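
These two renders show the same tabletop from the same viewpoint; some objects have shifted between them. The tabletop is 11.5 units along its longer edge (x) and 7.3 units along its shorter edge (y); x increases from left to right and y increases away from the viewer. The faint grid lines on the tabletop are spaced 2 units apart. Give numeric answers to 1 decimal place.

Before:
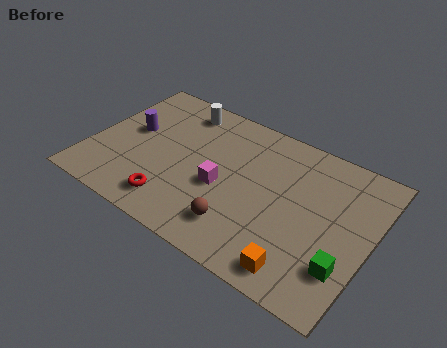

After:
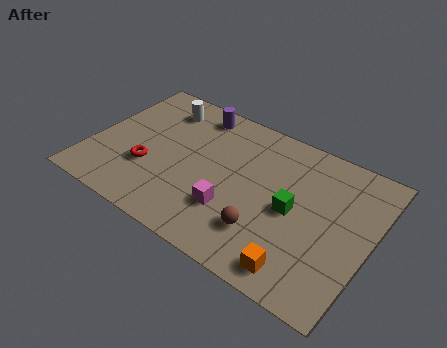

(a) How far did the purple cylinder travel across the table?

3.2

From (1.5, 4.1) to (3.8, 6.3), the purple cylinder covered √(2.3² + 2.2²) ≈ 3.2 units.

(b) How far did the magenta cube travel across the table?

1.1

The magenta cube moved from about (5.5, 3.1) to (6.1, 2.2), a distance of √(0.6² + 0.9²) ≈ 1.1.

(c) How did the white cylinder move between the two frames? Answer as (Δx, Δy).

(-0.8, -0.3)

The white cylinder was at about (3.2, 6.2) and moved to about (2.4, 5.9).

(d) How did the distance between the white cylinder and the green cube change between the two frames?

-2.1

Before: roughly 8.6 units apart; after: 6.5. That's 2.1 units closer together.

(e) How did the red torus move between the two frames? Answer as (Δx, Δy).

(-1.3, 1.2)

The red torus was at about (3.8, 1.3) and moved to about (2.5, 2.5).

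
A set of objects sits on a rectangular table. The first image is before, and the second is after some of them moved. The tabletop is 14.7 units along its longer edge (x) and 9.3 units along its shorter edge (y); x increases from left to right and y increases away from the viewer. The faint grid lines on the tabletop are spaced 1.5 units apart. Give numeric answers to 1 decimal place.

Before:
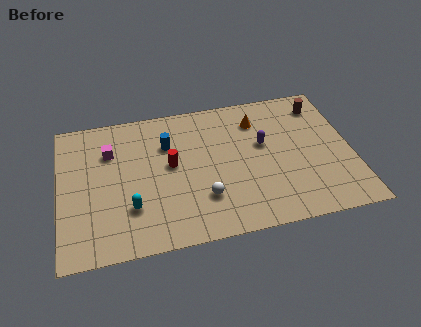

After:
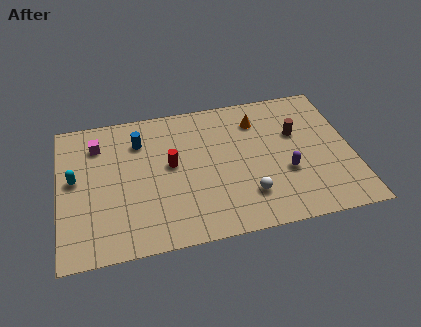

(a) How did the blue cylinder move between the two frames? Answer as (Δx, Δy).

(-1.4, 0.5)

The blue cylinder was at about (5.5, 6.5) and moved to about (4.1, 7.0).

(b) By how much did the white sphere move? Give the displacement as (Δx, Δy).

(2.2, -0.3)

The white sphere started near (7.1, 2.6) and ended near (9.3, 2.3).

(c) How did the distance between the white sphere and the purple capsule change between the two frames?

-2.0

The distance was about 4.3 in the first image and 2.3 in the second, so they moved 2.0 units closer together.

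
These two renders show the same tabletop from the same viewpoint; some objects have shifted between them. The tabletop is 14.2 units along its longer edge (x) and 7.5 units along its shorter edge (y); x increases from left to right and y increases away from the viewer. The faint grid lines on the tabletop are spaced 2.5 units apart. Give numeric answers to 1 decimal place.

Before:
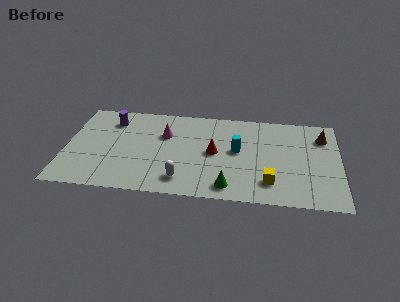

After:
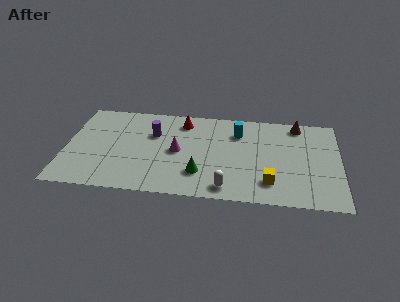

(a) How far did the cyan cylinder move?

1.5

From (8.9, 4.1) to (8.9, 5.6), the cyan cylinder covered √(0.0² + 1.5²) ≈ 1.5 units.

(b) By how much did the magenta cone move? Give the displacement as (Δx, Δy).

(0.7, -1.3)

The magenta cone started near (5.1, 5.0) and ended near (5.8, 3.7).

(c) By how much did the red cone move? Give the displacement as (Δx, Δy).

(-1.7, 2.4)

The red cone started near (7.7, 3.8) and ended near (6.0, 6.2).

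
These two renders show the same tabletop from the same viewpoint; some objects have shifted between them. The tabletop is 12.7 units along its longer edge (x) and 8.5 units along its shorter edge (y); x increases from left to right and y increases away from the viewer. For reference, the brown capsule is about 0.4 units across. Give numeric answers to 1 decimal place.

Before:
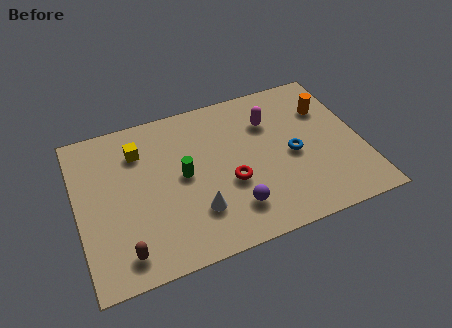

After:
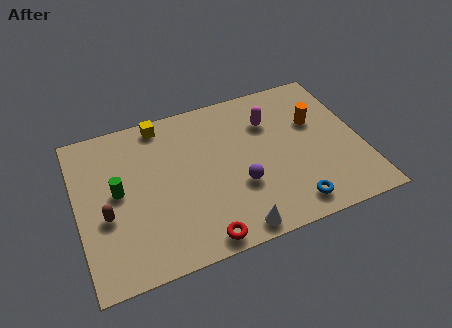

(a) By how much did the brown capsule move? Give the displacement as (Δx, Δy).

(-0.6, 2.1)

The brown capsule was at about (1.8, 1.3) and moved to about (1.2, 3.4).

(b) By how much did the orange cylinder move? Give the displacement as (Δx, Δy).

(-0.6, -0.6)

The orange cylinder started near (11.4, 6.0) and ended near (10.8, 5.4).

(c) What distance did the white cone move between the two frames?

2.1

The white cone moved from about (5.1, 2.3) to (6.6, 0.8), a distance of √(1.5² + 1.5²) ≈ 2.1.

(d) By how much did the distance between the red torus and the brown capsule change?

-0.6

Before: roughly 5.3 units apart; after: 4.7. That's 0.6 units closer together.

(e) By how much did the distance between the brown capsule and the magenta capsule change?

-0.4

Before: roughly 8.5 units apart; after: 8.1. That's 0.4 units closer together.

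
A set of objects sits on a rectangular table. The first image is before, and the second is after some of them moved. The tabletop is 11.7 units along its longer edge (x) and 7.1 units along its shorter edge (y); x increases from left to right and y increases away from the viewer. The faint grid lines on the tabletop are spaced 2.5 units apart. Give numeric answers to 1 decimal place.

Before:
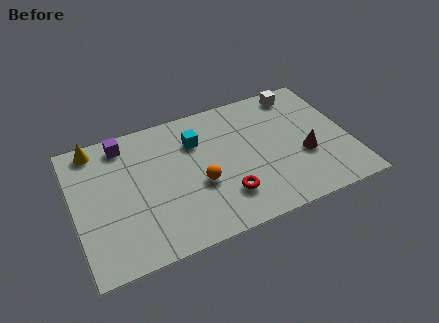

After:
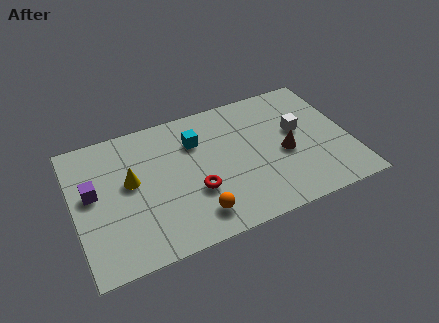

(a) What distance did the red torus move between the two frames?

1.4

The red torus was near (6.2, 1.8) before and (5.0, 2.5) after, so it travelled √(1.2² + 0.7²) ≈ 1.4 units.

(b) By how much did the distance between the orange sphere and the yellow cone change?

-1.7

Before: roughly 5.4 units apart; after: 3.7. That's 1.7 units closer together.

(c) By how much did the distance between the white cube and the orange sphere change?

-0.3

Before: roughly 5.8 units apart; after: 5.5. That's 0.3 units closer together.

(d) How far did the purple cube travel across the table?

2.6

The purple cube moved from about (2.3, 6.1) to (0.8, 4.0), a distance of √(1.5² + 2.1²) ≈ 2.6.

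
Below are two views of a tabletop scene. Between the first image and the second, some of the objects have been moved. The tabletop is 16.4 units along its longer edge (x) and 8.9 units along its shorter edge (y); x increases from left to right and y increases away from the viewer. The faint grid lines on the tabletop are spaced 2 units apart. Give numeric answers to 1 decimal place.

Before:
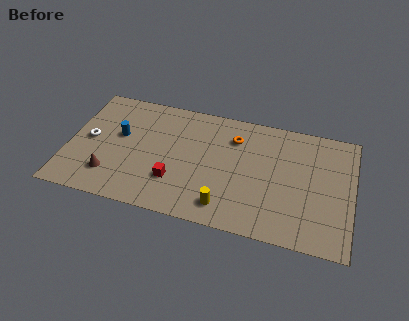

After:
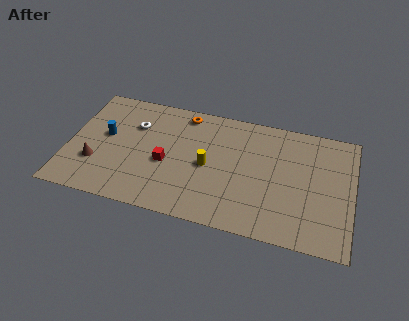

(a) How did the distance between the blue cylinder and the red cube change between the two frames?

-0.5

Before: roughly 4.3 units apart; after: 3.8. That's 0.5 units closer together.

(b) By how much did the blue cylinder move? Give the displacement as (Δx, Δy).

(-0.8, -0.2)

The blue cylinder started near (2.9, 5.2) and ended near (2.1, 5.0).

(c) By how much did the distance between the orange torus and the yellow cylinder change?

-1.3

Before: roughly 5.2 units apart; after: 3.9. That's 1.3 units closer together.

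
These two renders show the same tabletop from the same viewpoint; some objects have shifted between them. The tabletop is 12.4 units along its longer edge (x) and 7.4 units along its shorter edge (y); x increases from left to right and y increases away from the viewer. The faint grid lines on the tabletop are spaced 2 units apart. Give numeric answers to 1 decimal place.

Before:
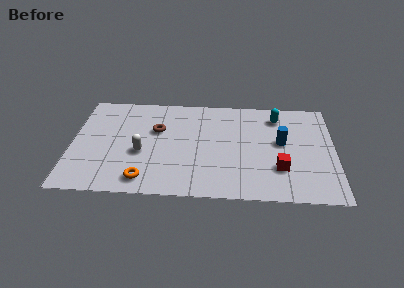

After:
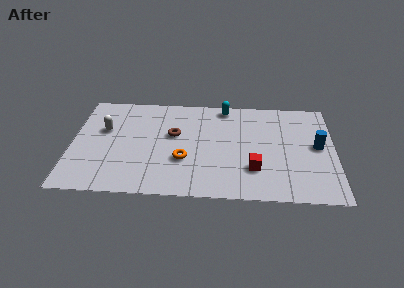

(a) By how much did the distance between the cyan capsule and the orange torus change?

-3.5

The distance was about 7.9 in the first image and 4.4 in the second, so they moved 3.5 units closer together.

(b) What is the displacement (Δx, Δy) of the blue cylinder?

(1.7, -0.2)

The blue cylinder was at about (9.9, 4.1) and moved to about (11.6, 3.9).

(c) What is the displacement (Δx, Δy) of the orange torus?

(1.8, 1.5)

The orange torus started near (3.5, 1.1) and ended near (5.3, 2.6).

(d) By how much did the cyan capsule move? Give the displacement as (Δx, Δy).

(-2.5, 0.6)

The cyan capsule started near (9.7, 6.0) and ended near (7.2, 6.6).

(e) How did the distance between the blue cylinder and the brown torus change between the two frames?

+0.9

Before: roughly 5.9 units apart; after: 6.8. That's 0.9 units further apart.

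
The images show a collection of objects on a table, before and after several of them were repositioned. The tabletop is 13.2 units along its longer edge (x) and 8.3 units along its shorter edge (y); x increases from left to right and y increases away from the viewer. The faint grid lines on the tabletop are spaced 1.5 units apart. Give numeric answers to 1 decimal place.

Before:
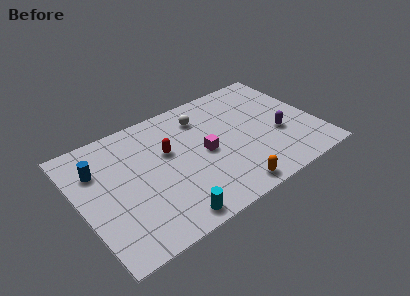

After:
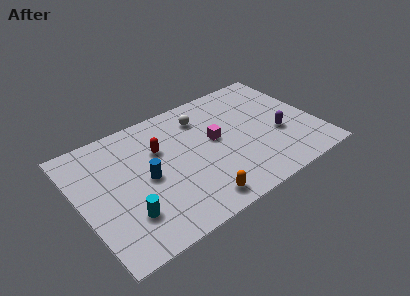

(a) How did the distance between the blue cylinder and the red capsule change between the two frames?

-2.1

They were about 3.9 units apart before and 1.8 after — 2.1 units closer together.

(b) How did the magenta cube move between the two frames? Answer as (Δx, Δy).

(0.7, 0.6)

The magenta cube was at about (6.9, 4.0) and moved to about (7.6, 4.6).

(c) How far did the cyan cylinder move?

2.5

The cyan cylinder moved from about (4.3, 0.9) to (2.2, 2.2), a distance of √(2.1² + 1.3²) ≈ 2.5.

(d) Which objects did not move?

the purple capsule and the white sphere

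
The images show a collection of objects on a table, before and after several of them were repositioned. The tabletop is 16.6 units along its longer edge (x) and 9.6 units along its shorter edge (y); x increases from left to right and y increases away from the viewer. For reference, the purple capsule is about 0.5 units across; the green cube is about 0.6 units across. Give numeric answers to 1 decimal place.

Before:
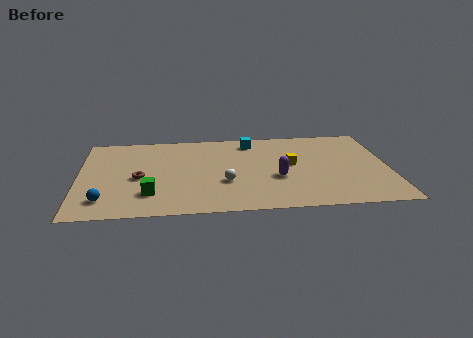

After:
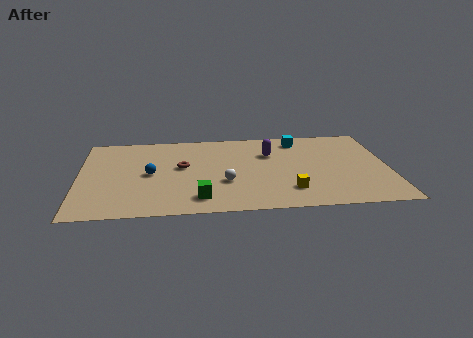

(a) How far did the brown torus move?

2.5

The brown torus was near (3.2, 4.3) before and (5.5, 5.4) after, so it travelled √(2.3² + 1.1²) ≈ 2.5 units.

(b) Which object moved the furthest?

the blue sphere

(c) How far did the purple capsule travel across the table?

2.9

From (10.6, 3.7) to (10.3, 6.6), the purple capsule covered √(0.3² + 2.9²) ≈ 2.9 units.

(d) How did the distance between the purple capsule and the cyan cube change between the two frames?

-2.4

They were about 4.6 units apart before and 2.2 after — 2.4 units closer together.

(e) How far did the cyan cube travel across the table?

2.6

From (9.3, 8.1) to (11.9, 8.1), the cyan cube covered √(2.6² + 0.0²) ≈ 2.6 units.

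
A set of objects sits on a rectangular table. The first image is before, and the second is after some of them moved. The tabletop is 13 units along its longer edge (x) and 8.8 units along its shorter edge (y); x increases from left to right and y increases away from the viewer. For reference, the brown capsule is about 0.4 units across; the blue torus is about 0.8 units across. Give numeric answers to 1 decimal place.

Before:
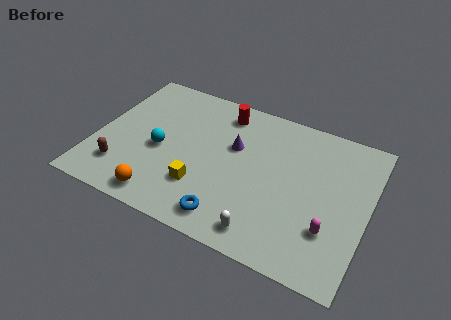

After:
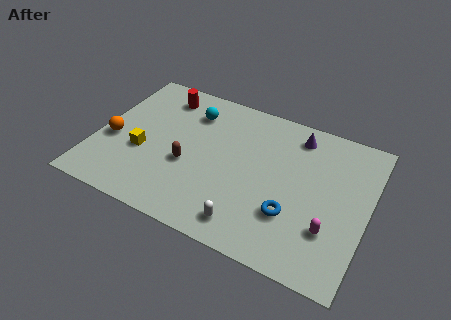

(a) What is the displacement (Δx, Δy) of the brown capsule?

(3.0, 1.5)

The brown capsule started near (1.5, 2.0) and ended near (4.5, 3.5).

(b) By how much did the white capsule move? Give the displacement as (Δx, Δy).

(-0.8, 0.1)

The white capsule started near (8.5, 1.2) and ended near (7.7, 1.3).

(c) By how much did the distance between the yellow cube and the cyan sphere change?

+1.3

The distance was about 2.6 in the first image and 3.9 in the second, so they moved 1.3 units further apart.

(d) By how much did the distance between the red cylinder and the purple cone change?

+4.5

They were about 2.1 units apart before and 6.6 after — 4.5 units further apart.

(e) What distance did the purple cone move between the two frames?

3.4

From (6.5, 5.5) to (9.3, 7.4), the purple cone covered √(2.8² + 1.9²) ≈ 3.4 units.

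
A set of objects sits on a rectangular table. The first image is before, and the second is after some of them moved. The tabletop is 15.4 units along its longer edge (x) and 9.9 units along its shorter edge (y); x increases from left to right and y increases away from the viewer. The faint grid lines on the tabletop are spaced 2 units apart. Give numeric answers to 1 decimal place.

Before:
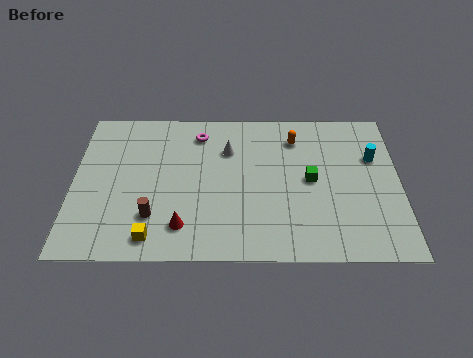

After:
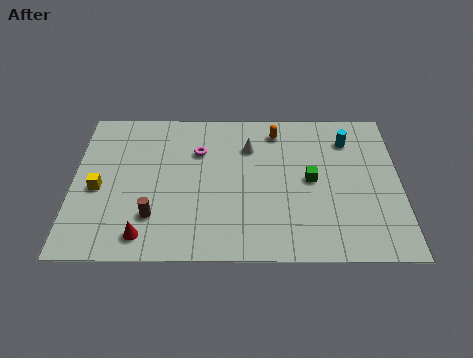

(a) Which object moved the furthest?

the yellow cube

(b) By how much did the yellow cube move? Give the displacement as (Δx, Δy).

(-2.6, 3.1)

The yellow cube was at about (3.8, 1.3) and moved to about (1.2, 4.4).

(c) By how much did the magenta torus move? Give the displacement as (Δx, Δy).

(0.0, -1.2)

From the two frames, the magenta torus sits at roughly (5.9, 8.1) before and (5.9, 6.9) after.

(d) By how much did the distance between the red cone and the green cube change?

+1.9

They were about 6.7 units apart before and 8.6 after — 1.9 units further apart.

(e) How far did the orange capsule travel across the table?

1.0

The orange capsule moved from about (10.5, 7.8) to (9.6, 8.3), a distance of √(0.9² + 0.5²) ≈ 1.0.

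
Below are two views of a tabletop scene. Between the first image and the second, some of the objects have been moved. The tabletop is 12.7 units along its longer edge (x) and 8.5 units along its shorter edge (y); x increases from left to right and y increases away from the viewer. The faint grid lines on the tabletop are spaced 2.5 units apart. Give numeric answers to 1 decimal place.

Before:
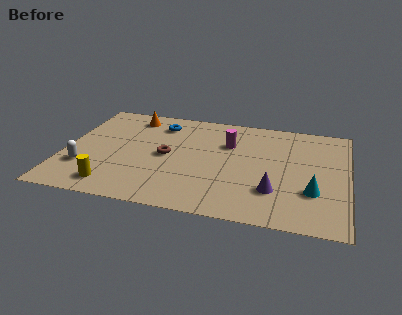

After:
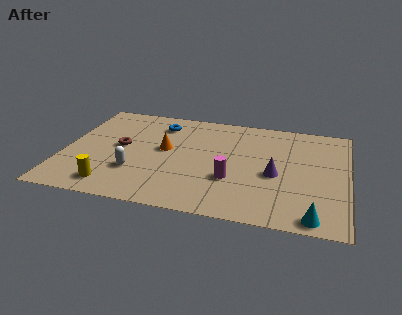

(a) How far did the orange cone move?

3.0

The orange cone moved from about (2.8, 7.2) to (4.5, 4.7), a distance of √(1.7² + 2.5²) ≈ 3.0.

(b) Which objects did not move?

the blue torus and the yellow cylinder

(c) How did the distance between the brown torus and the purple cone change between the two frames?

+1.8

The distance was about 5.2 in the first image and 7.0 in the second, so they moved 1.8 units further apart.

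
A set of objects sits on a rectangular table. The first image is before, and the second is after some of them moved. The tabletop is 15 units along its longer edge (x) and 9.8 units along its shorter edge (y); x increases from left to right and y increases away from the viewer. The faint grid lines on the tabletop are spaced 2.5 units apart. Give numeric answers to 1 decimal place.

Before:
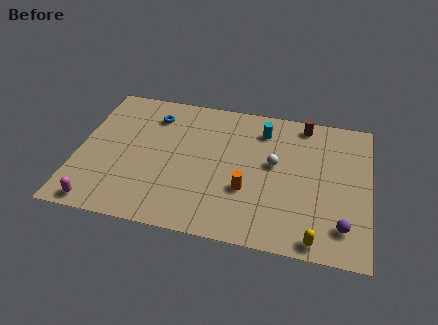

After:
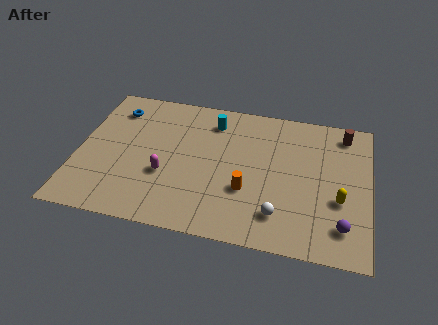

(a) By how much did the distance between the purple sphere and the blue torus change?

+1.8

They were about 11.5 units apart before and 13.3 after — 1.8 units further apart.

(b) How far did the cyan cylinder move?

2.6

The cyan cylinder moved from about (9.4, 7.8) to (6.8, 7.9), a distance of √(2.6² + 0.1²) ≈ 2.6.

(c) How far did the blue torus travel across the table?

2.0

The blue torus was near (3.7, 7.7) before and (1.7, 7.8) after, so it travelled √(2.0² + 0.1²) ≈ 2.0 units.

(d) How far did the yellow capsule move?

3.0

From (12.4, 0.9) to (13.5, 3.7), the yellow capsule covered √(1.1² + 2.8²) ≈ 3.0 units.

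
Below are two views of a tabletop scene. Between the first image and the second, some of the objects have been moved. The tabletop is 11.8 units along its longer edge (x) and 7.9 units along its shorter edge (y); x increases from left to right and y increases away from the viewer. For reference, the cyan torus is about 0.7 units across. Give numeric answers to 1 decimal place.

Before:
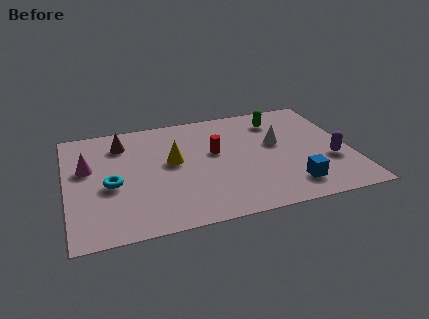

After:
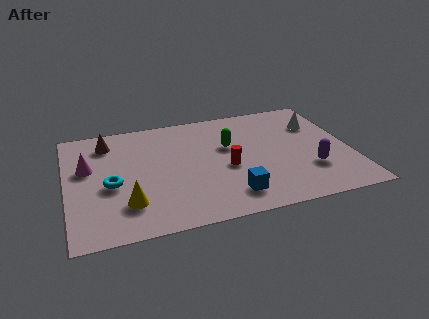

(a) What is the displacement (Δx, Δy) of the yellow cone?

(-2.0, -2.4)

The yellow cone started near (4.4, 4.4) and ended near (2.4, 2.0).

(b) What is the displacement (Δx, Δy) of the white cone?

(1.8, 1.0)

The white cone was at about (8.8, 4.6) and moved to about (10.6, 5.6).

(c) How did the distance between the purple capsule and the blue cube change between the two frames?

+1.3

They were about 2.2 units apart before and 3.5 after — 1.3 units further apart.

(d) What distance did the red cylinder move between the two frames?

1.3

The red cylinder moved from about (6.2, 4.6) to (6.6, 3.4), a distance of √(0.4² + 1.2²) ≈ 1.3.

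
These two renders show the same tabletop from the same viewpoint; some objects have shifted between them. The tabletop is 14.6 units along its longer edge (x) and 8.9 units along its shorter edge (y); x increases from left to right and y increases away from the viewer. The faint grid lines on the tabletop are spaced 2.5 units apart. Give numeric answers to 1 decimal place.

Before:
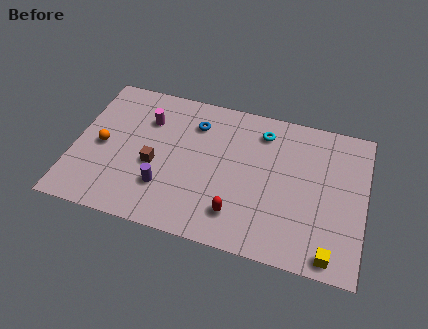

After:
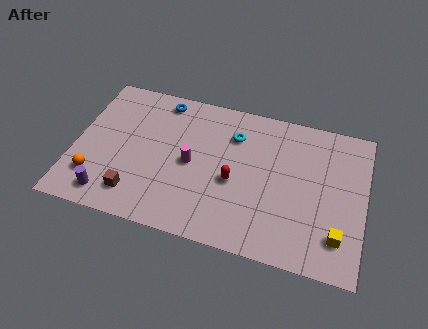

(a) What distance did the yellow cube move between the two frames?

1.1

The yellow cube was near (13.1, 0.9) before and (13.4, 2.0) after, so it travelled √(0.3² + 1.1²) ≈ 1.1 units.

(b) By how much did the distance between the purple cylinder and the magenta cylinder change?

+0.8

They were about 4.1 units apart before and 4.9 after — 0.8 units further apart.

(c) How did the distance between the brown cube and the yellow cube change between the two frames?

+0.7

They were about 9.4 units apart before and 10.1 after — 0.7 units further apart.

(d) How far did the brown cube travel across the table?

2.2

The brown cube was near (4.1, 3.7) before and (3.3, 1.7) after, so it travelled √(0.8² + 2.0²) ≈ 2.2 units.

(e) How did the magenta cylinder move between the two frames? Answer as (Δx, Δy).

(2.4, -2.1)

The magenta cylinder was at about (3.5, 6.4) and moved to about (5.9, 4.3).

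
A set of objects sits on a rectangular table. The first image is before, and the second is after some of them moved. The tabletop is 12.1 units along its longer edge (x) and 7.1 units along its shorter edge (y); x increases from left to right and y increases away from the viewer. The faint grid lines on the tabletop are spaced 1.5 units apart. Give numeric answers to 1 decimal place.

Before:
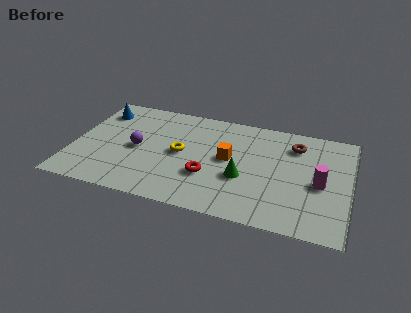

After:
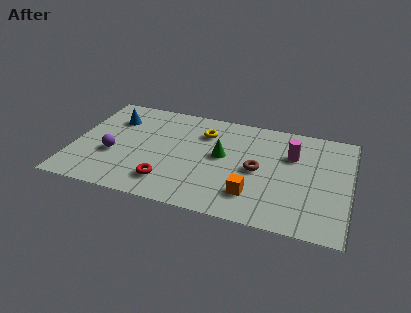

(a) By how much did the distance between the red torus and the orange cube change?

+2.1

Before: roughly 1.6 units apart; after: 3.7. That's 2.1 units further apart.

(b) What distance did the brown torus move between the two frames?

2.6

The brown torus was near (9.6, 5.5) before and (8.1, 3.4) after, so it travelled √(1.5² + 2.1²) ≈ 2.6 units.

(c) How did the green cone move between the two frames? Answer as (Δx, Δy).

(-1.0, 1.2)

The green cone started near (7.5, 2.7) and ended near (6.5, 3.9).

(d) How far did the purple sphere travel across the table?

1.2

The purple sphere was near (2.8, 3.4) before and (1.8, 2.7) after, so it travelled √(1.0² + 0.7²) ≈ 1.2 units.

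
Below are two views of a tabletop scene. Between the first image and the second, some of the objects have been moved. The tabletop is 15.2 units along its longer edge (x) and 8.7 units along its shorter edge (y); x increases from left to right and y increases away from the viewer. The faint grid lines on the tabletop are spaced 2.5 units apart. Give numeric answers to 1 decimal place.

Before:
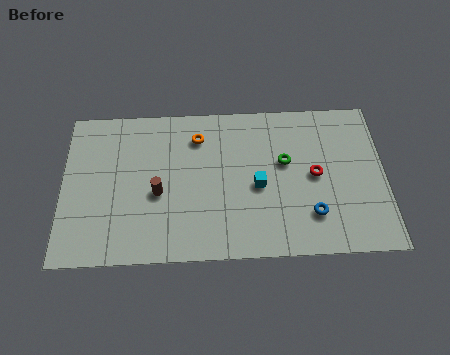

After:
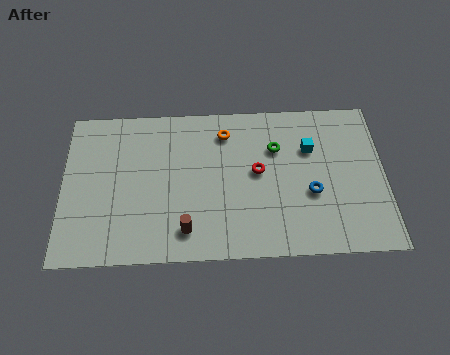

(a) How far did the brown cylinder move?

2.5

The brown cylinder was near (4.5, 3.7) before and (5.8, 1.6) after, so it travelled √(1.3² + 2.1²) ≈ 2.5 units.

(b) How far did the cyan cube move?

3.2

From (9.2, 3.9) to (11.7, 5.9), the cyan cube covered √(2.5² + 2.0²) ≈ 3.2 units.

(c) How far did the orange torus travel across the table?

1.3

From (6.4, 6.8) to (7.7, 7.0), the orange torus covered √(1.3² + 0.2²) ≈ 1.3 units.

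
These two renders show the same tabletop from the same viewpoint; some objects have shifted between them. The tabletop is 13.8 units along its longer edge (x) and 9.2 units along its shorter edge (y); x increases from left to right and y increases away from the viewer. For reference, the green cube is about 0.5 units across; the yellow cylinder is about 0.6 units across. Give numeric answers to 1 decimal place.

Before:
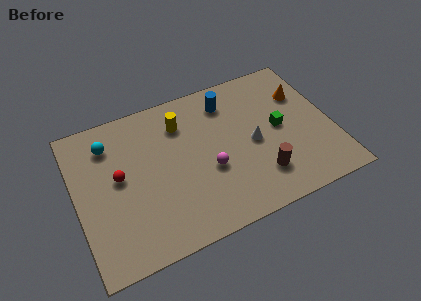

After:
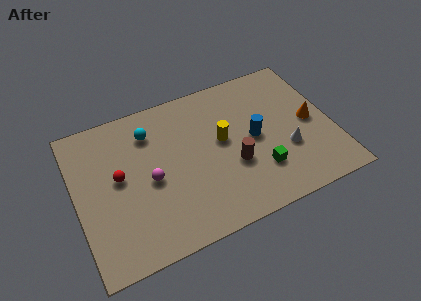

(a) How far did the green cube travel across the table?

2.6

From (11.0, 4.7) to (9.6, 2.5), the green cube covered √(1.4² + 2.2²) ≈ 2.6 units.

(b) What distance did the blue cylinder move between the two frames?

3.0

The blue cylinder was near (8.5, 7.4) before and (9.6, 4.6) after, so it travelled √(1.1² + 2.8²) ≈ 3.0 units.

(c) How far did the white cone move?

2.0

The white cone was near (9.5, 4.3) before and (11.2, 3.2) after, so it travelled √(1.7² + 1.1²) ≈ 2.0 units.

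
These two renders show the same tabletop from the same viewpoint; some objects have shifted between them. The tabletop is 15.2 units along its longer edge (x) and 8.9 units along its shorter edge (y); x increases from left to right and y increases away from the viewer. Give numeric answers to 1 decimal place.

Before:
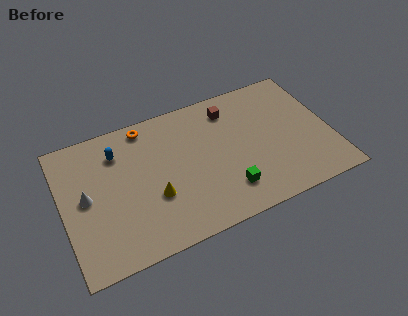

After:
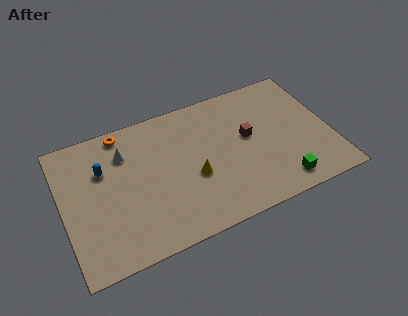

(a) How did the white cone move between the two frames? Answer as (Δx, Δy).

(2.4, 2.0)

From the two frames, the white cone sits at roughly (1.3, 4.6) before and (3.7, 6.6) after.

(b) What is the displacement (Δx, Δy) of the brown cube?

(0.8, -2.2)

From the two frames, the brown cube sits at roughly (9.8, 7.2) before and (10.6, 5.0) after.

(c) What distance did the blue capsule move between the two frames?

1.2

The blue capsule was near (3.3, 6.8) before and (2.4, 6.0) after, so it travelled √(0.9² + 0.8²) ≈ 1.2 units.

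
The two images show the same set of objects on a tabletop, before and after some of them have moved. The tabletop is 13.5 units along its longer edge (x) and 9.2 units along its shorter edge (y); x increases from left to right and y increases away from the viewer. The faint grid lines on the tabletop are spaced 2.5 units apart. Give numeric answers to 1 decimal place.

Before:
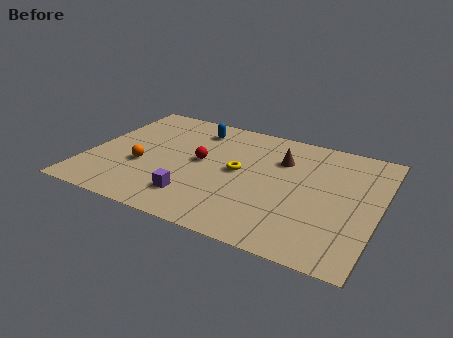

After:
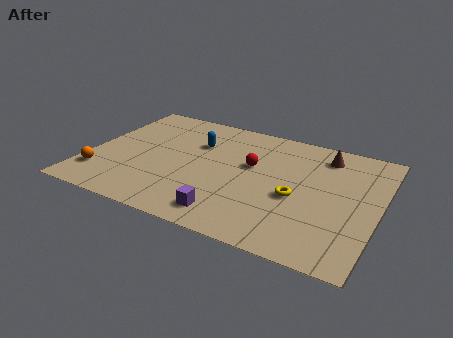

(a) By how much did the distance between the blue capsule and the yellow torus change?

+1.9

Before: roughly 3.6 units apart; after: 5.5. That's 1.9 units further apart.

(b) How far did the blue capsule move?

1.2

From (4.6, 7.5) to (4.8, 6.3), the blue capsule covered √(0.2² + 1.2²) ≈ 1.2 units.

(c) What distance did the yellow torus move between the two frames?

2.9

The yellow torus was near (7.0, 4.8) before and (9.8, 3.9) after, so it travelled √(2.8² + 0.9²) ≈ 2.9 units.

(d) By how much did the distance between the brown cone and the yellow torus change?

+1.3

Before: roughly 2.5 units apart; after: 3.8. That's 1.3 units further apart.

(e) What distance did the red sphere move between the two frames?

2.4

The red sphere moved from about (5.2, 4.9) to (7.5, 5.5), a distance of √(2.3² + 0.6²) ≈ 2.4.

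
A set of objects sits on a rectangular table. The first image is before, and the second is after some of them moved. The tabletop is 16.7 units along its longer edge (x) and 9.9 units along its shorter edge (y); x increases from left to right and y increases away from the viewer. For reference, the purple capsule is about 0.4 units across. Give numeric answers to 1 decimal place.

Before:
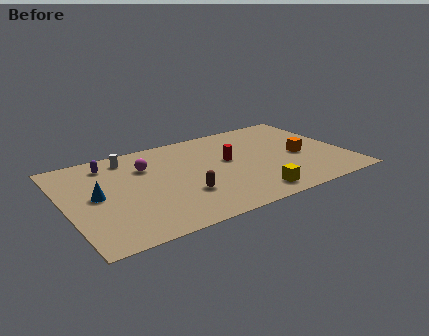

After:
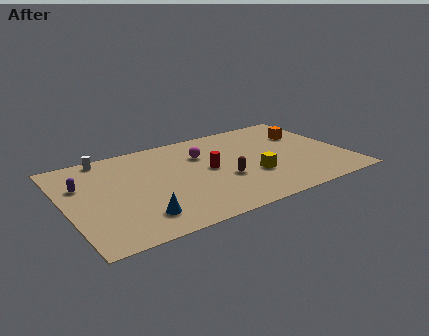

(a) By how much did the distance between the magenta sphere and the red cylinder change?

-3.2

The distance was about 5.0 in the first image and 1.8 in the second, so they moved 3.2 units closer together.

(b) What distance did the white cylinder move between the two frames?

1.4

The white cylinder moved from about (4.1, 8.4) to (2.8, 9.0), a distance of √(1.3² + 0.6²) ≈ 1.4.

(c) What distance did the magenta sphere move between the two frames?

3.4

The magenta sphere was near (5.0, 7.0) before and (8.4, 6.9) after, so it travelled √(3.4² + 0.1²) ≈ 3.4 units.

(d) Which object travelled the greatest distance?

the blue cone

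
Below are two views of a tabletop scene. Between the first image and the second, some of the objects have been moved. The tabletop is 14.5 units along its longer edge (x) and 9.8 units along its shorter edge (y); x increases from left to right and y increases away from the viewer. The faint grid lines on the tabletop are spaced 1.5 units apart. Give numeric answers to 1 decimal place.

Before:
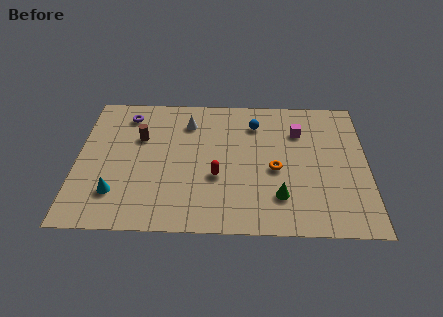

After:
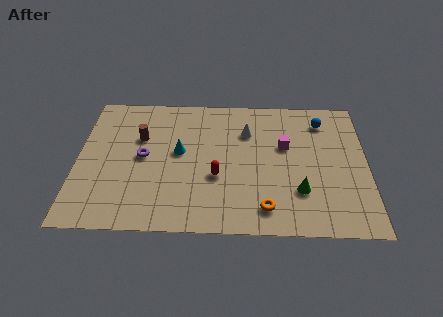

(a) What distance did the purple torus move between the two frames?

3.2

The purple torus was near (2.4, 8.1) before and (3.3, 5.0) after, so it travelled √(0.9² + 3.1²) ≈ 3.2 units.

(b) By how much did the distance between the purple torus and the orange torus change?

-1.4

The distance was about 8.4 in the first image and 7.0 in the second, so they moved 1.4 units closer together.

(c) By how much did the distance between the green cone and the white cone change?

-2.0

Before: roughly 6.9 units apart; after: 4.9. That's 2.0 units closer together.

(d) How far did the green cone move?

1.1

The green cone moved from about (10.1, 2.4) to (11.1, 2.8), a distance of √(1.0² + 0.4²) ≈ 1.1.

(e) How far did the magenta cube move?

1.3

The magenta cube was near (11.1, 7.1) before and (10.4, 6.0) after, so it travelled √(0.7² + 1.1²) ≈ 1.3 units.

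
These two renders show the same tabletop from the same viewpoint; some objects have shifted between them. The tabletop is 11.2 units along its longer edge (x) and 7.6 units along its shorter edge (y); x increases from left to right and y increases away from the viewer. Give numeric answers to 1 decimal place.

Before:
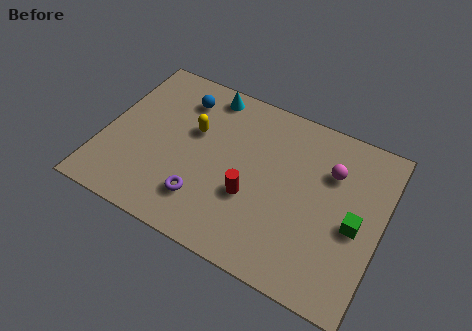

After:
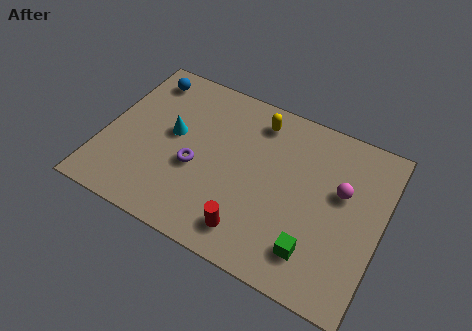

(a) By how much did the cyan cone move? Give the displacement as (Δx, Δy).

(-1.1, -2.5)

From the two frames, the cyan cone sits at roughly (3.8, 6.7) before and (2.7, 4.2) after.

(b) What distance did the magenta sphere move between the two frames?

0.9

From (9.0, 5.3) to (9.5, 4.6), the magenta sphere covered √(0.5² + 0.7²) ≈ 0.9 units.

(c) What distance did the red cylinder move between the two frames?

1.5

From (6.1, 2.8) to (6.3, 1.3), the red cylinder covered √(0.2² + 1.5²) ≈ 1.5 units.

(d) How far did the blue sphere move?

1.6

The blue sphere moved from about (2.8, 6.0) to (1.2, 6.4), a distance of √(1.6² + 0.4²) ≈ 1.6.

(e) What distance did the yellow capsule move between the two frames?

2.9

The yellow capsule was near (3.5, 4.7) before and (5.9, 6.3) after, so it travelled √(2.4² + 1.6²) ≈ 2.9 units.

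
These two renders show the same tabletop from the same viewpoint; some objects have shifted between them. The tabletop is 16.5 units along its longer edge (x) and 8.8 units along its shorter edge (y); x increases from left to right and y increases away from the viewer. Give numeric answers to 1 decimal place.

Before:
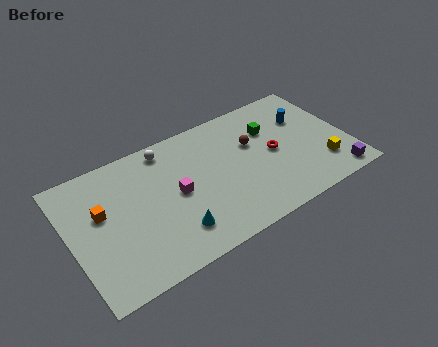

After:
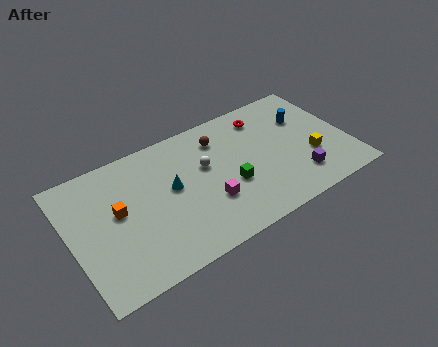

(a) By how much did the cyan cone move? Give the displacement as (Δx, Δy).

(0.3, 2.9)

The cyan cone started near (5.7, 2.0) and ended near (6.0, 4.9).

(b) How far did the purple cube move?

2.3

The purple cube moved from about (15.3, 1.0) to (13.2, 2.0), a distance of √(2.1² + 1.0²) ≈ 2.3.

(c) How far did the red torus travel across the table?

2.8

The red torus was near (12.1, 4.4) before and (12.0, 7.2) after, so it travelled √(0.1² + 2.8²) ≈ 2.8 units.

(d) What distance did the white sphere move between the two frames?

3.0

The white sphere moved from about (6.1, 7.7) to (8.1, 5.4), a distance of √(2.0² + 2.3²) ≈ 3.0.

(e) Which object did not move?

the blue cylinder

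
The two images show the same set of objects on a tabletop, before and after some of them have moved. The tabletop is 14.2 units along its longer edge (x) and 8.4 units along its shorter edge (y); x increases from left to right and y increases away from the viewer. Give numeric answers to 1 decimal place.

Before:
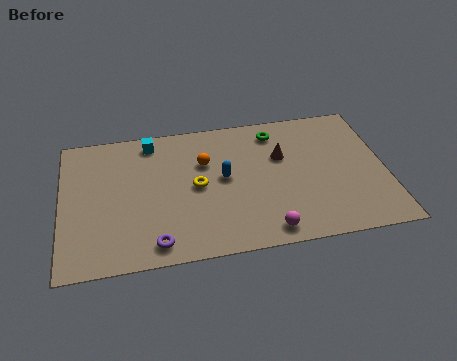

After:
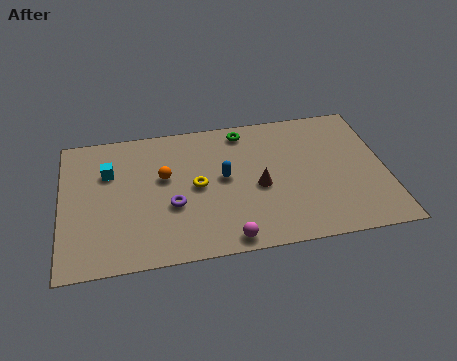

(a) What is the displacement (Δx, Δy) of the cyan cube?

(-1.9, -1.6)

From the two frames, the cyan cube sits at roughly (4.0, 7.3) before and (2.1, 5.7) after.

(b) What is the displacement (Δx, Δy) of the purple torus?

(0.8, 2.1)

The purple torus started near (4.0, 1.1) and ended near (4.8, 3.2).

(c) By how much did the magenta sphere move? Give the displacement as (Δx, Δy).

(-1.7, -0.2)

From the two frames, the magenta sphere sits at roughly (8.8, 1.0) before and (7.1, 0.8) after.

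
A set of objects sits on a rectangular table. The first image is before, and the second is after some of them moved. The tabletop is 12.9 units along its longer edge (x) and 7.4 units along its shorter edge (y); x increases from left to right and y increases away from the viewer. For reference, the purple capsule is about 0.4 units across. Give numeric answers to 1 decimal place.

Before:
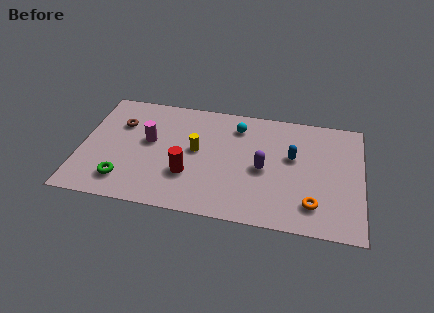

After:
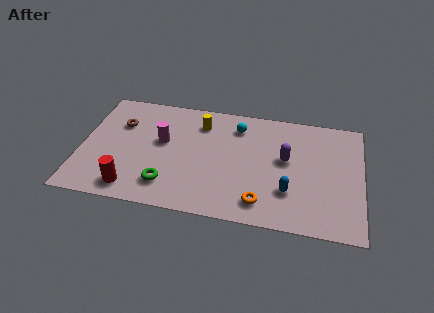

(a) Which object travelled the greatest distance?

the red cylinder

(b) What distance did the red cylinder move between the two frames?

2.8

The red cylinder moved from about (5.0, 2.4) to (2.5, 1.1), a distance of √(2.5² + 1.3²) ≈ 2.8.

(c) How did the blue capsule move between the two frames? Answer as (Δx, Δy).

(-0.1, -2.2)

The blue capsule started near (9.7, 4.4) and ended near (9.6, 2.2).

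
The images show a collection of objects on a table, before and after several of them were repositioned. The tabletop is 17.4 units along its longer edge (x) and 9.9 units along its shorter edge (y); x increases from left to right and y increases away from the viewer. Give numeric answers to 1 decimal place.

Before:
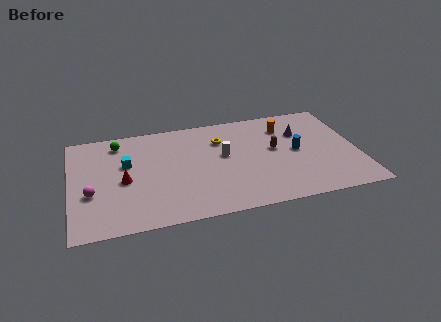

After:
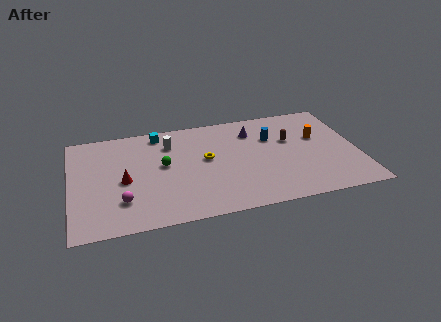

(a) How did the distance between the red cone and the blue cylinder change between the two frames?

-1.1

The distance was about 10.5 in the first image and 9.4 in the second, so they moved 1.1 units closer together.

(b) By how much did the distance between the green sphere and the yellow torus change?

-3.7

The distance was about 6.3 in the first image and 2.6 in the second, so they moved 3.7 units closer together.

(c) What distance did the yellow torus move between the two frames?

2.0

The yellow torus was near (9.2, 7.2) before and (8.2, 5.5) after, so it travelled √(1.0² + 1.7²) ≈ 2.0 units.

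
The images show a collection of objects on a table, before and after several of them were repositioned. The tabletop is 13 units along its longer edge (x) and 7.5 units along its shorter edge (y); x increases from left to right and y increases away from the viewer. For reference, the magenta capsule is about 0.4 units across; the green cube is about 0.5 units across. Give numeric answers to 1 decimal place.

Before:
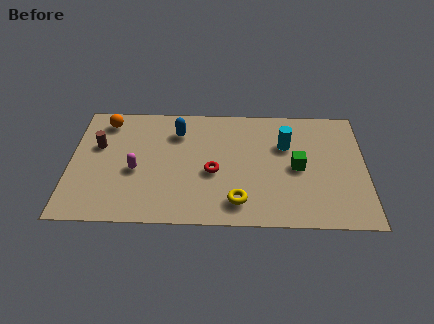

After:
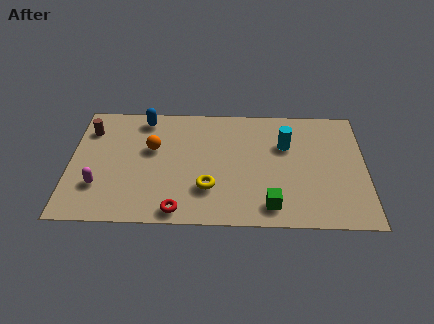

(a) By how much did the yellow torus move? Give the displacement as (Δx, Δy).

(-1.3, 0.8)

The yellow torus started near (7.4, 1.4) and ended near (6.1, 2.2).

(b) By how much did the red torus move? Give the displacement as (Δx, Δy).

(-1.5, -2.4)

The red torus started near (6.3, 3.2) and ended near (4.8, 0.8).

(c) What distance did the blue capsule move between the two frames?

1.7

The blue capsule was near (4.7, 5.7) before and (3.2, 6.5) after, so it travelled √(1.5² + 0.8²) ≈ 1.7 units.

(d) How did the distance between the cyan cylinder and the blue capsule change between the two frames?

+1.6

They were about 4.9 units apart before and 6.5 after — 1.6 units further apart.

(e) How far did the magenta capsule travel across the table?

1.9

The magenta capsule was near (2.9, 3.2) before and (1.3, 2.2) after, so it travelled √(1.6² + 1.0²) ≈ 1.9 units.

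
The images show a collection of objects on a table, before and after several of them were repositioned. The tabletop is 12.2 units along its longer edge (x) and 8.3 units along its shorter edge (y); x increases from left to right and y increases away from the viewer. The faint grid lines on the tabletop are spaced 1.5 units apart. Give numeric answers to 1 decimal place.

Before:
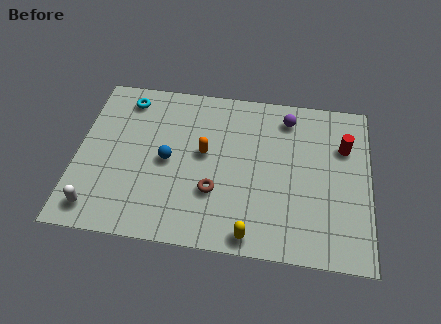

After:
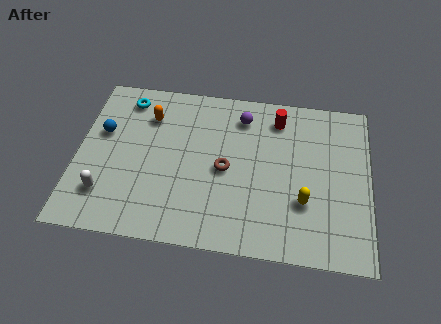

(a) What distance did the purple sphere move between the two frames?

1.9

The purple sphere was near (8.7, 6.9) before and (6.8, 6.7) after, so it travelled √(1.9² + 0.2²) ≈ 1.9 units.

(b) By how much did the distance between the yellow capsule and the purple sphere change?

-1.4

Before: roughly 6.2 units apart; after: 4.8. That's 1.4 units closer together.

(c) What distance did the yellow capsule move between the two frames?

2.8

From (7.4, 0.8) to (9.5, 2.7), the yellow capsule covered √(2.1² + 1.9²) ≈ 2.8 units.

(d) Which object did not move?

the cyan torus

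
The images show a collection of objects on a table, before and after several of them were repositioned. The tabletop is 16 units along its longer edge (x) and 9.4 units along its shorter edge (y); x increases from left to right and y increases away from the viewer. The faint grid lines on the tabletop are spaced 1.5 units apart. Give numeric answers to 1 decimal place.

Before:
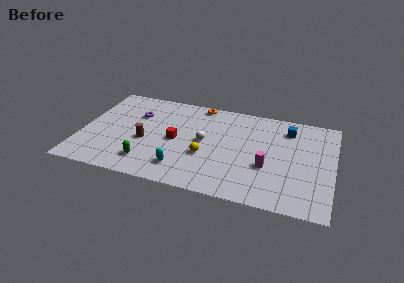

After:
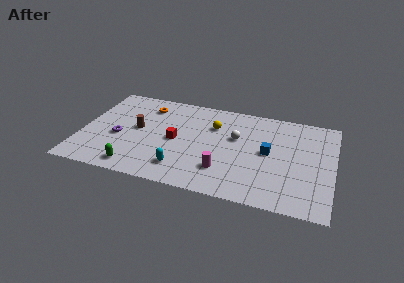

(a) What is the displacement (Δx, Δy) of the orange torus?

(-3.3, -1.1)

From the two frames, the orange torus sits at roughly (7.2, 8.6) before and (3.9, 7.5) after.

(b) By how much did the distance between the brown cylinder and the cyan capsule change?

+1.2

The distance was about 3.2 in the first image and 4.4 in the second, so they moved 1.2 units further apart.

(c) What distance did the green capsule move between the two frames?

1.0

The green capsule was near (4.4, 1.9) before and (3.7, 1.2) after, so it travelled √(0.7² + 0.7²) ≈ 1.0 units.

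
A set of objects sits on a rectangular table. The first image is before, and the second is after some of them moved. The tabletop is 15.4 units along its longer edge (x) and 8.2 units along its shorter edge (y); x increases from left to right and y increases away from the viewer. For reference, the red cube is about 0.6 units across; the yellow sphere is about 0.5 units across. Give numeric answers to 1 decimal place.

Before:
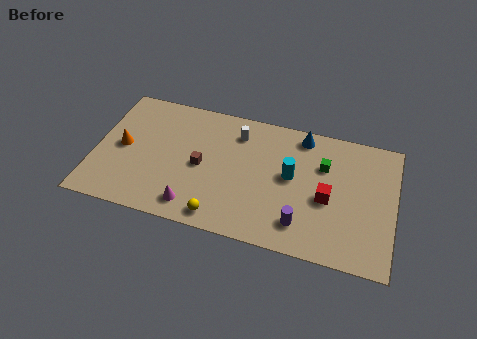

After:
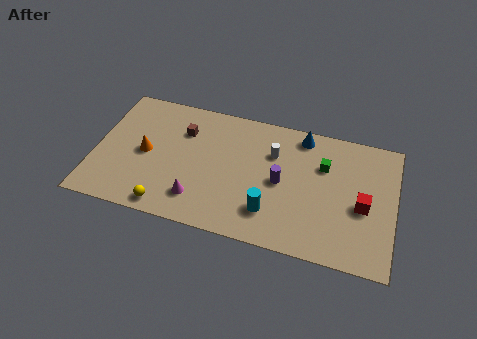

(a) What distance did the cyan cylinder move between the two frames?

2.7

From (10.1, 4.5) to (9.2, 2.0), the cyan cylinder covered √(0.9² + 2.5²) ≈ 2.7 units.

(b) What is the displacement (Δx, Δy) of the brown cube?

(-1.1, 2.0)

From the two frames, the brown cube sits at roughly (5.5, 3.9) before and (4.4, 5.9) after.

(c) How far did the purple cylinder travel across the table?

2.6

The purple cylinder was near (10.8, 1.7) before and (9.6, 4.0) after, so it travelled √(1.2² + 2.3²) ≈ 2.6 units.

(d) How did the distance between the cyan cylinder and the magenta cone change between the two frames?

-2.1

The distance was about 5.8 in the first image and 3.7 in the second, so they moved 2.1 units closer together.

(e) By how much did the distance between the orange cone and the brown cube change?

-1.5

The distance was about 4.1 in the first image and 2.6 in the second, so they moved 1.5 units closer together.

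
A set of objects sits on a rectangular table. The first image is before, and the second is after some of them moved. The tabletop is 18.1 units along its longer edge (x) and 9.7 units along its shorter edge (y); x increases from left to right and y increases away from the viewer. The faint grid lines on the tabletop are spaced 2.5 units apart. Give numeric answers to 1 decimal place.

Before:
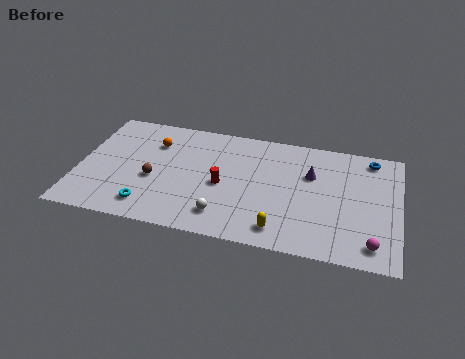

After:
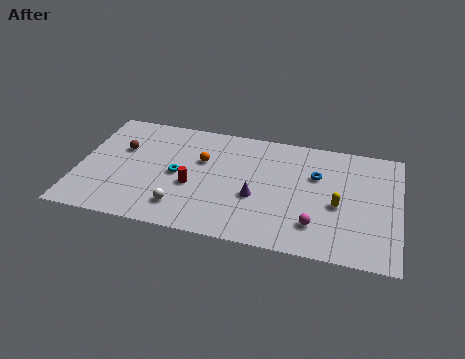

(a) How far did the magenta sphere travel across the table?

3.3

From (16.7, 1.5) to (13.5, 2.3), the magenta sphere covered √(3.2² + 0.8²) ≈ 3.3 units.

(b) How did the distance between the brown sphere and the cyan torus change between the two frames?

+1.3

The distance was about 2.3 in the first image and 3.6 in the second, so they moved 1.3 units further apart.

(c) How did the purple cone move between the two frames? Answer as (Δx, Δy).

(-3.0, -2.6)

From the two frames, the purple cone sits at roughly (13.1, 6.4) before and (10.1, 3.8) after.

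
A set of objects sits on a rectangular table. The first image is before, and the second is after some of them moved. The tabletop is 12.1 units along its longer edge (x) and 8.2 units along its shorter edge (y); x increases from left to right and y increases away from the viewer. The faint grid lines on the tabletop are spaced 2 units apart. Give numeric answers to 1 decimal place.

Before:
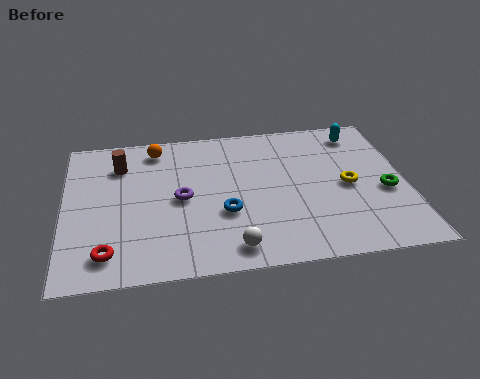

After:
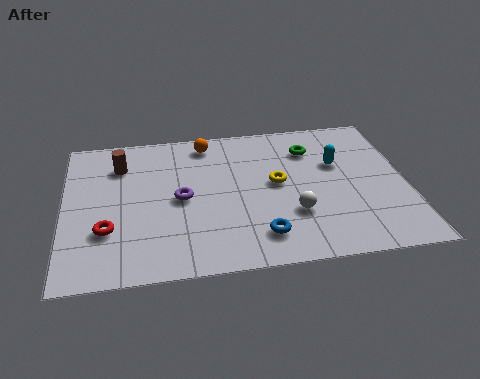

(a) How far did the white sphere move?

2.7

The white sphere was near (5.8, 1.1) before and (8.0, 2.6) after, so it travelled √(2.2² + 1.5²) ≈ 2.7 units.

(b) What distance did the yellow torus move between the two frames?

2.5

The yellow torus was near (10.0, 3.9) before and (7.5, 4.4) after, so it travelled √(2.5² + 0.5²) ≈ 2.5 units.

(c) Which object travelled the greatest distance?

the green torus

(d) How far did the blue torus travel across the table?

1.8

The blue torus moved from about (5.6, 3.0) to (6.8, 1.6), a distance of √(1.2² + 1.4²) ≈ 1.8.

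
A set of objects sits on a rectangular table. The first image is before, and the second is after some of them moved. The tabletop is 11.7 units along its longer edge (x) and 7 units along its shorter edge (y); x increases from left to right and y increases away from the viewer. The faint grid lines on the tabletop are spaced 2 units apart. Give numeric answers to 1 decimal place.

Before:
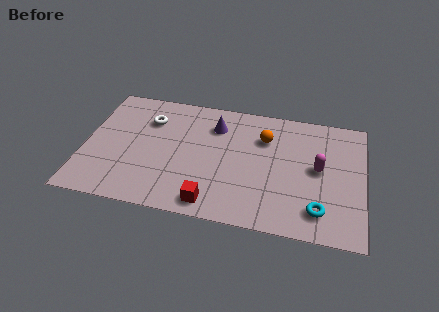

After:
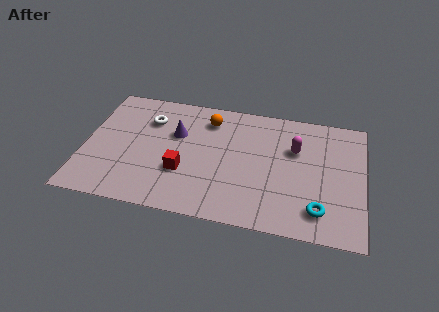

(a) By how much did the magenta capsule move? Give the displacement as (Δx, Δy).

(-1.0, 0.9)

The magenta capsule was at about (9.8, 3.7) and moved to about (8.8, 4.6).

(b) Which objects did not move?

the cyan torus and the white torus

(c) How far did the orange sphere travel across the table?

2.5

The orange sphere moved from about (7.5, 5.0) to (5.1, 5.6), a distance of √(2.4² + 0.6²) ≈ 2.5.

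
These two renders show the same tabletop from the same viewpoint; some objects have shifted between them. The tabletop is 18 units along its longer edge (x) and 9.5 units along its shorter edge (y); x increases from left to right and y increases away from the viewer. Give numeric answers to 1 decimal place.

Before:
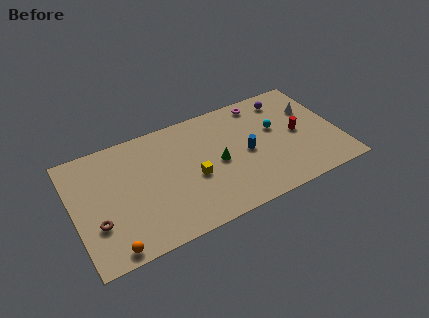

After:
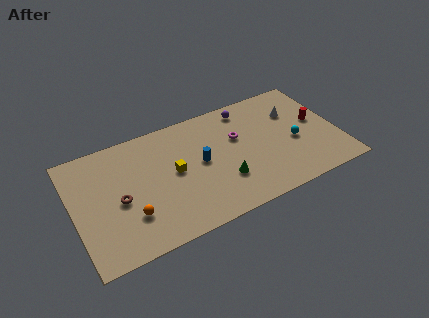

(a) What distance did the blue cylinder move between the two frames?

3.1

The blue cylinder moved from about (11.7, 4.5) to (8.6, 5.0), a distance of √(3.1² + 0.5²) ≈ 3.1.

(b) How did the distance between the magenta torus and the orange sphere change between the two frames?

-5.0

They were about 13.3 units apart before and 8.3 after — 5.0 units closer together.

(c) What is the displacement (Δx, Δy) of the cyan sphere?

(1.1, -1.6)

The cyan sphere was at about (13.9, 5.7) and moved to about (15.0, 4.1).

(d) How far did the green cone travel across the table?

1.6

The green cone was near (9.7, 4.5) before and (9.9, 2.9) after, so it travelled √(0.2² + 1.6²) ≈ 1.6 units.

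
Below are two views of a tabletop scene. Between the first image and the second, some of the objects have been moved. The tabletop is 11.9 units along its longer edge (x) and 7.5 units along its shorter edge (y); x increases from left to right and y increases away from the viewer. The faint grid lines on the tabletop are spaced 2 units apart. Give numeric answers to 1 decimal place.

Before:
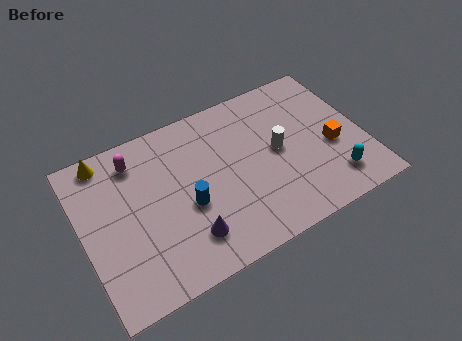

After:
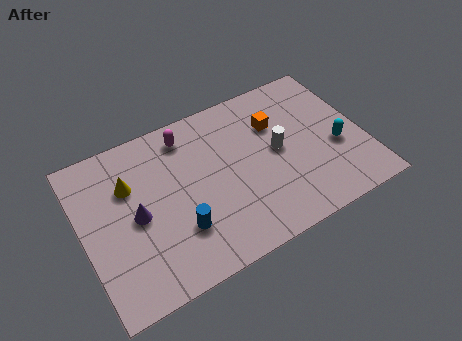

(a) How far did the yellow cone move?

1.8

The yellow cone moved from about (1.3, 6.7) to (2.1, 5.1), a distance of √(0.8² + 1.6²) ≈ 1.8.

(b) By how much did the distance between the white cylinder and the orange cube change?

-1.0

They were about 2.3 units apart before and 1.3 after — 1.0 units closer together.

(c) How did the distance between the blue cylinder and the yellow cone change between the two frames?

-1.3

They were about 4.7 units apart before and 3.4 after — 1.3 units closer together.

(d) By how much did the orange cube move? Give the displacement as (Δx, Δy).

(-2.1, 2.1)

The orange cube was at about (10.5, 3.1) and moved to about (8.4, 5.2).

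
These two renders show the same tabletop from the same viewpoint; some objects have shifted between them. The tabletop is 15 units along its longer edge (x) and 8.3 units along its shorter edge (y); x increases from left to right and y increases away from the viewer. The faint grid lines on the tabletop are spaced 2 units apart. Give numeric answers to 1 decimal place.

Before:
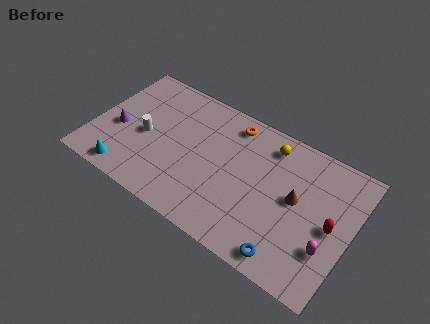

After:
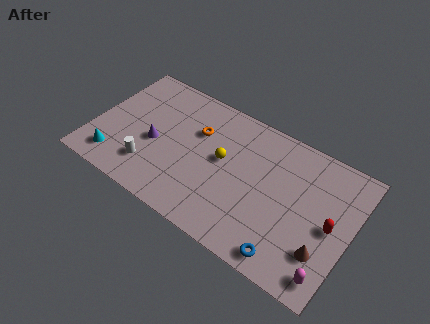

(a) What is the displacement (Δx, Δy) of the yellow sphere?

(-2.4, -2.3)

The yellow sphere started near (9.9, 6.9) and ended near (7.5, 4.6).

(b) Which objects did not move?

the blue torus and the red capsule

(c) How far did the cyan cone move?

0.9

The cyan cone moved from about (2.4, 1.0) to (1.6, 1.5), a distance of √(0.8² + 0.5²) ≈ 0.9.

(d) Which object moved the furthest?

the yellow sphere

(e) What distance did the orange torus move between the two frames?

2.3

The orange torus was near (7.6, 7.1) before and (5.8, 5.6) after, so it travelled √(1.8² + 1.5²) ≈ 2.3 units.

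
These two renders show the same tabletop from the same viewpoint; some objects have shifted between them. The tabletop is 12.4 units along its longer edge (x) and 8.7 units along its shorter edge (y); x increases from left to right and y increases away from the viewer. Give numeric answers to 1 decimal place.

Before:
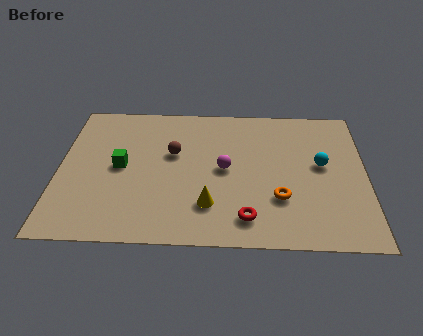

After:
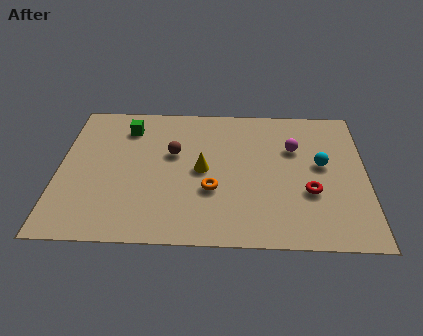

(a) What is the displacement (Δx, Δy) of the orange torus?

(-2.7, 0.4)

The orange torus started near (8.9, 2.7) and ended near (6.2, 3.1).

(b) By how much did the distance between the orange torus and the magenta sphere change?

+1.5

They were about 2.8 units apart before and 4.3 after — 1.5 units further apart.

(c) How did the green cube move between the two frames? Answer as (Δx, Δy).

(0.2, 2.5)

The green cube was at about (2.5, 4.4) and moved to about (2.7, 6.9).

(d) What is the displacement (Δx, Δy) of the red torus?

(2.5, 1.6)

From the two frames, the red torus sits at roughly (7.6, 1.5) before and (10.1, 3.1) after.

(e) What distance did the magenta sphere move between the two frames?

3.1

The magenta sphere moved from about (6.7, 4.4) to (9.5, 5.8), a distance of √(2.8² + 1.4²) ≈ 3.1.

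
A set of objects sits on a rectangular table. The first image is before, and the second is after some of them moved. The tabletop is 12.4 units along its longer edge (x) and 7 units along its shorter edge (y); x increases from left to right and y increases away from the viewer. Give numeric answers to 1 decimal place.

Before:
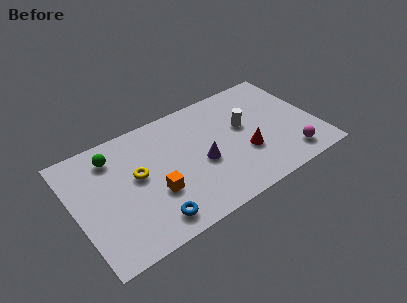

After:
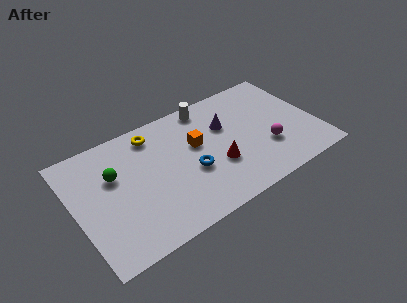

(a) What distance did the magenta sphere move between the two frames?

1.5

The magenta sphere was near (10.7, 1.2) before and (9.7, 2.3) after, so it travelled √(1.0² + 1.1²) ≈ 1.5 units.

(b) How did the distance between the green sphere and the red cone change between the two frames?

-1.7

They were about 7.1 units apart before and 5.4 after — 1.7 units closer together.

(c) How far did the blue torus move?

2.9

The blue torus was near (3.5, 1.1) before and (5.8, 2.8) after, so it travelled √(2.3² + 1.7²) ≈ 2.9 units.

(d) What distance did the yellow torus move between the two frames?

2.3

The yellow torus was near (3.2, 3.9) before and (4.3, 5.9) after, so it travelled √(1.1² + 2.0²) ≈ 2.3 units.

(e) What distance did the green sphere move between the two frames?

1.1

The green sphere was near (2.2, 5.6) before and (2.1, 4.5) after, so it travelled √(0.1² + 1.1²) ≈ 1.1 units.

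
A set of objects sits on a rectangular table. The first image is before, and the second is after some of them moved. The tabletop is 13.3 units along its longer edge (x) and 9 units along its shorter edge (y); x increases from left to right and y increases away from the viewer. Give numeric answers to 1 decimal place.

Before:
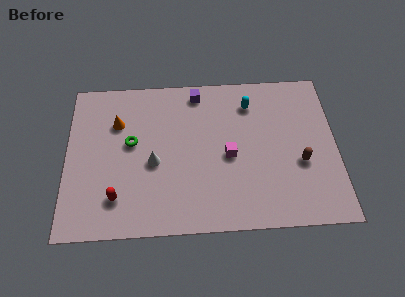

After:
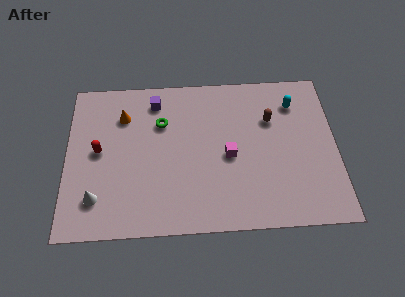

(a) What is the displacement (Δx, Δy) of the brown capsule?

(-1.4, 2.6)

From the two frames, the brown capsule sits at roughly (11.5, 3.5) before and (10.1, 6.1) after.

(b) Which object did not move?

the magenta cube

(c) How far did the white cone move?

3.4

The white cone was near (4.3, 3.9) before and (1.5, 2.0) after, so it travelled √(2.8² + 1.9²) ≈ 3.4 units.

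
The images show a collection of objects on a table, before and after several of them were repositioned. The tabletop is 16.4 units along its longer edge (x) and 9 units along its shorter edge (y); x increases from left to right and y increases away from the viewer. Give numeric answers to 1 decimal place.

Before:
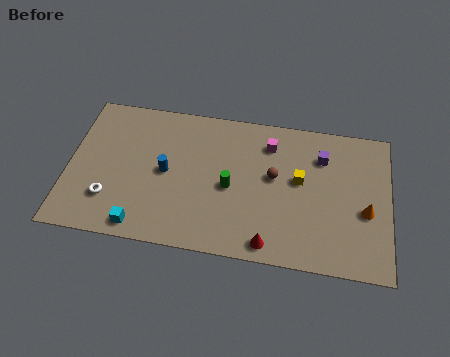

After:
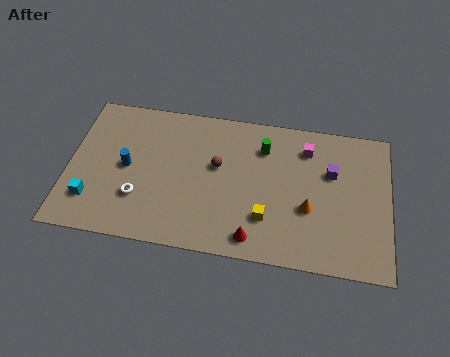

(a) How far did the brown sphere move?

2.9

The brown sphere was near (10.5, 5.1) before and (7.6, 5.3) after, so it travelled √(2.9² + 0.2²) ≈ 2.9 units.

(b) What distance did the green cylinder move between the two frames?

3.1

The green cylinder moved from about (8.3, 4.1) to (9.9, 6.8), a distance of √(1.6² + 2.7²) ≈ 3.1.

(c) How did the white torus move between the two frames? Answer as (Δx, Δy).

(1.5, 0.3)

From the two frames, the white torus sits at roughly (2.2, 2.4) before and (3.7, 2.7) after.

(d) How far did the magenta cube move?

1.9

The magenta cube was near (10.2, 7.1) before and (12.1, 7.1) after, so it travelled √(1.9² + 0.0²) ≈ 1.9 units.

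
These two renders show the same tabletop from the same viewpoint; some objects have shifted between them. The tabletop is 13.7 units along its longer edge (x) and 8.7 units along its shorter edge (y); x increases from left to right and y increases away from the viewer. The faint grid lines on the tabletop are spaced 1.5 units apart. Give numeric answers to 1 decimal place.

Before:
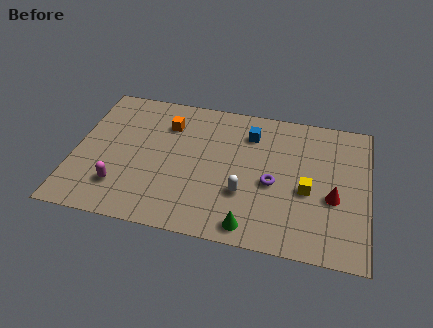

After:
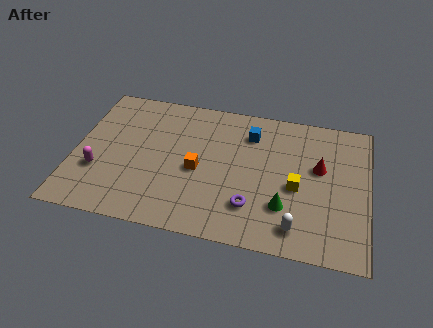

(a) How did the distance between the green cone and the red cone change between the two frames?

-1.4

The distance was about 4.5 in the first image and 3.1 in the second, so they moved 1.4 units closer together.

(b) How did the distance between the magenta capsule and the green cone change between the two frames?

+2.5

The distance was about 6.2 in the first image and 8.7 in the second, so they moved 2.5 units further apart.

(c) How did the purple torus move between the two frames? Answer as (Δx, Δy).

(-0.9, -1.6)

From the two frames, the purple torus sits at roughly (9.3, 3.8) before and (8.4, 2.2) after.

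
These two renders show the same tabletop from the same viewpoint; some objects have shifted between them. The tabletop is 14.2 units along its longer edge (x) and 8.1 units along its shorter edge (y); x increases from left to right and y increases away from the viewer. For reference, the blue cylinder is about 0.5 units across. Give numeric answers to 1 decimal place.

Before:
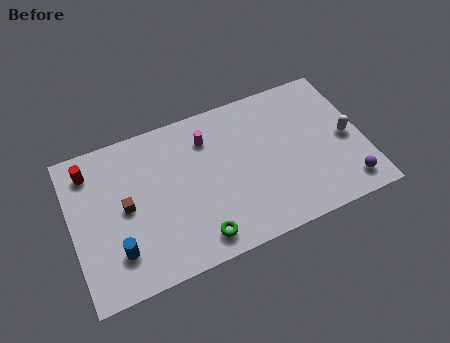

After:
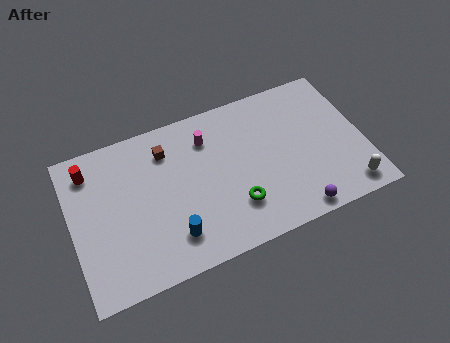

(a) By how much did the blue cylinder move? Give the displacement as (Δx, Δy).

(2.6, -0.2)

The blue cylinder was at about (2.0, 2.0) and moved to about (4.6, 1.8).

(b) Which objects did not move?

the magenta cylinder and the red cylinder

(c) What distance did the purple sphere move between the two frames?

2.6

From (13.1, 1.3) to (10.5, 0.8), the purple sphere covered √(2.6² + 0.5²) ≈ 2.6 units.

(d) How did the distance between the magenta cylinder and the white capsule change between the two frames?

+1.1

The distance was about 7.0 in the first image and 8.1 in the second, so they moved 1.1 units further apart.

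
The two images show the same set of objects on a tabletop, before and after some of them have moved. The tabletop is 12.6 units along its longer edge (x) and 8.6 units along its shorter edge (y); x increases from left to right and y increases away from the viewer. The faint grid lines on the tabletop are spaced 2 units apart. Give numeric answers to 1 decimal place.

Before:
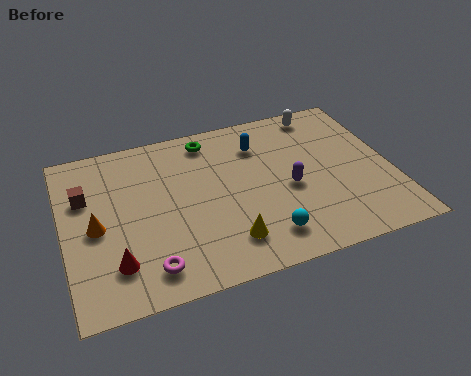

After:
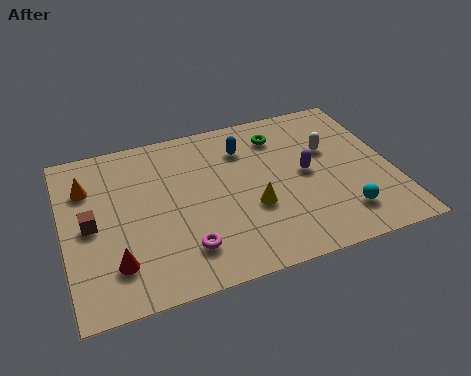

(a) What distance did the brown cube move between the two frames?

1.5

From (0.9, 5.7) to (1.0, 4.2), the brown cube covered √(0.1² + 1.5²) ≈ 1.5 units.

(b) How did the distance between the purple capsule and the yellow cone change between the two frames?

-0.8

They were about 3.3 units apart before and 2.5 after — 0.8 units closer together.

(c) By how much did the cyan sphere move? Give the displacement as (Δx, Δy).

(3.0, 0.2)

From the two frames, the cyan sphere sits at roughly (7.4, 1.6) before and (10.4, 1.8) after.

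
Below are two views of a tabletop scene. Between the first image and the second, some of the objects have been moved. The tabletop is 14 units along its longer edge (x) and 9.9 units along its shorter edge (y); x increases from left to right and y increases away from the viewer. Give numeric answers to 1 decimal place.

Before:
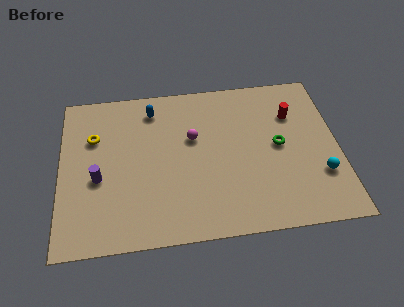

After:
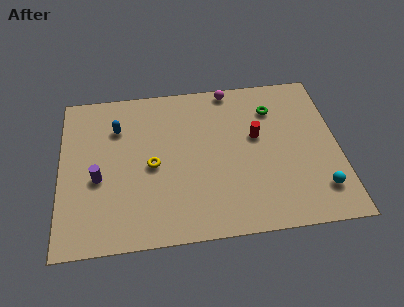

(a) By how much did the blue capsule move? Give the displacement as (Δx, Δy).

(-1.8, -1.0)

The blue capsule started near (4.7, 8.2) and ended near (2.9, 7.2).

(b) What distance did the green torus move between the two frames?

2.4

The green torus was near (11.0, 5.1) before and (10.8, 7.5) after, so it travelled √(0.2² + 2.4²) ≈ 2.4 units.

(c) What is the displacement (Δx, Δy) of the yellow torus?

(2.9, -2.1)

The yellow torus started near (1.7, 6.7) and ended near (4.6, 4.6).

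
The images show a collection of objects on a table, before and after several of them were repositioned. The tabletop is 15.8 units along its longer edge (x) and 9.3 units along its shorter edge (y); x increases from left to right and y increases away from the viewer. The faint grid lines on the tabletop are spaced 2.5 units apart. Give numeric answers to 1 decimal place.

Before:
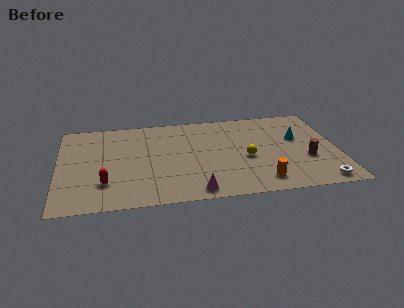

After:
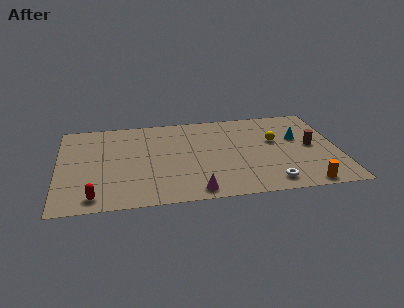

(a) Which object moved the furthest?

the white torus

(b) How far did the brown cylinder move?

1.3

The brown cylinder was near (14.0, 3.4) before and (14.3, 4.7) after, so it travelled √(0.3² + 1.3²) ≈ 1.3 units.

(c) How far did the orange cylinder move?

2.5

The orange cylinder moved from about (11.3, 1.5) to (13.7, 0.8), a distance of √(2.4² + 0.7²) ≈ 2.5.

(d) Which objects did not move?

the cyan cone and the magenta cone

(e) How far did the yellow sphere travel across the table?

2.3

From (10.6, 4.0) to (12.3, 5.6), the yellow sphere covered √(1.7² + 1.6²) ≈ 2.3 units.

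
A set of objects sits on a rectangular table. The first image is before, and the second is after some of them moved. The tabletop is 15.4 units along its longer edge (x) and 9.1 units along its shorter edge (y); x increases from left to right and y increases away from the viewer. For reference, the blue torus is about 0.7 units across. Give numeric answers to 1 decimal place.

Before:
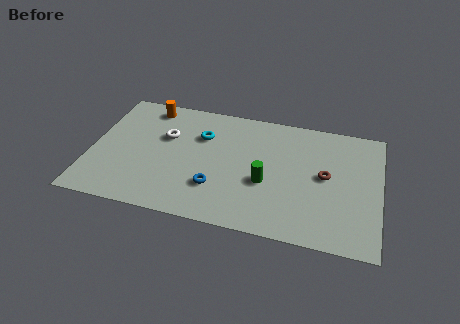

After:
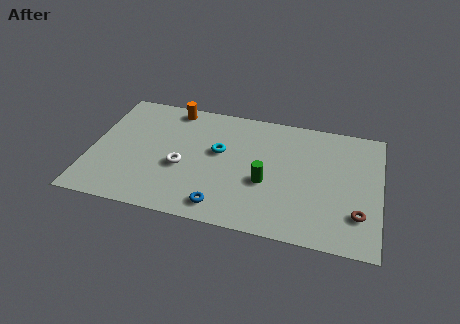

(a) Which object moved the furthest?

the brown torus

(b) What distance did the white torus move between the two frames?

2.3

The white torus moved from about (3.9, 5.8) to (4.9, 3.7), a distance of √(1.0² + 2.1²) ≈ 2.3.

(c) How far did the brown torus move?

3.0

The brown torus was near (12.5, 4.8) before and (14.3, 2.4) after, so it travelled √(1.8² + 2.4²) ≈ 3.0 units.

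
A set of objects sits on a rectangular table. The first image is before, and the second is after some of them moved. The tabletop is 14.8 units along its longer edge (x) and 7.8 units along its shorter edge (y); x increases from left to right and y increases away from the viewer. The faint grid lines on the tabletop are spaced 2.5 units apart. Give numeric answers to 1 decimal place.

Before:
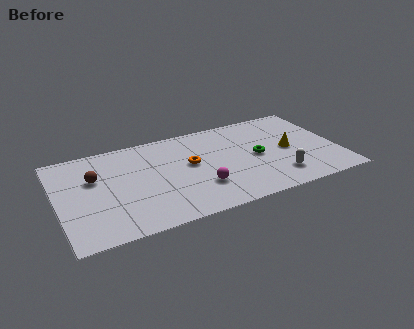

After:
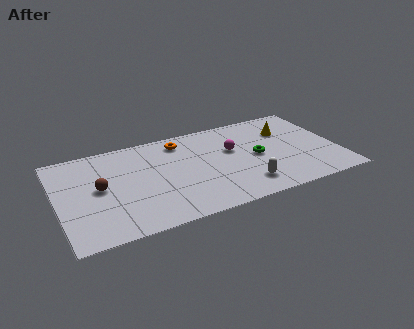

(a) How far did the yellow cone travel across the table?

1.7

The yellow cone was near (12.2, 3.8) before and (12.3, 5.5) after, so it travelled √(0.1² + 1.7²) ≈ 1.7 units.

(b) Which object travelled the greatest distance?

the magenta sphere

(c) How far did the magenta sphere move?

3.2

The magenta sphere was near (7.3, 2.3) before and (9.3, 4.8) after, so it travelled √(2.0² + 2.5²) ≈ 3.2 units.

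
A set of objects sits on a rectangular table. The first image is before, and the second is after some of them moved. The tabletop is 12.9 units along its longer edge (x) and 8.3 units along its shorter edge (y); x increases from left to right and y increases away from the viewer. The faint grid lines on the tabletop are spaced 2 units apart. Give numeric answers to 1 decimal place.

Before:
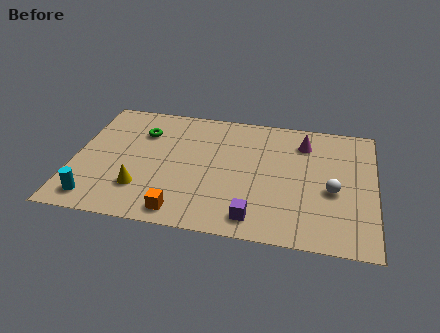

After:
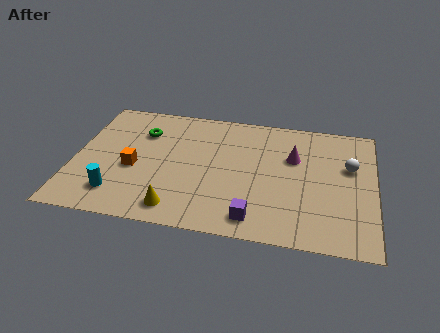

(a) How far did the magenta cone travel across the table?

1.2

From (9.8, 6.5) to (9.4, 5.4), the magenta cone covered √(0.4² + 1.1²) ≈ 1.2 units.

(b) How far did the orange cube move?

3.3

From (4.8, 1.0) to (2.6, 3.5), the orange cube covered √(2.2² + 2.5²) ≈ 3.3 units.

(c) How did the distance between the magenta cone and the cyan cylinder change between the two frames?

-1.9

Before: roughly 10.2 units apart; after: 8.3. That's 1.9 units closer together.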